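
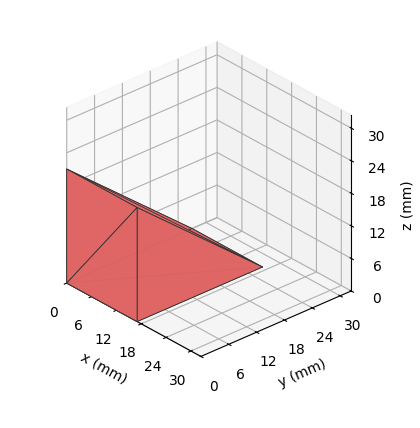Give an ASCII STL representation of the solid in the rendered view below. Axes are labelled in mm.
Reading the render: the shape is a wedge (ramp): 17 × 27 mm base, rising to 21 mm along the y=0 edge and sloping linearly to z=0 at y=27 (dimensions read to the nearest mm from the axis ticks). For the STL, each face is triangulated and given an outward normal.

solid part
  facet normal 0.0000 0.0000 -1.0000
    outer loop
      vertex 17.00 27.00 0.00
      vertex 17.00 0.00 0.00
      vertex 0.00 0.00 0.00
    endloop
  endfacet
  facet normal 0.0000 0.0000 -1.0000
    outer loop
      vertex 0.00 27.00 0.00
      vertex 17.00 27.00 0.00
      vertex 0.00 0.00 0.00
    endloop
  endfacet
  facet normal 0.0000 -1.0000 0.0000
    outer loop
      vertex 0.00 0.00 0.00
      vertex 17.00 0.00 0.00
      vertex 17.00 0.00 21.00
    endloop
  endfacet
  facet normal 0.0000 -1.0000 0.0000
    outer loop
      vertex 0.00 0.00 0.00
      vertex 17.00 0.00 21.00
      vertex 0.00 0.00 21.00
    endloop
  endfacet
  facet normal 0.0000 0.6139 0.7894
    outer loop
      vertex 0.00 0.00 21.00
      vertex 17.00 0.00 21.00
      vertex 17.00 27.00 0.00
    endloop
  endfacet
  facet normal 0.0000 0.6139 0.7894
    outer loop
      vertex 0.00 0.00 21.00
      vertex 17.00 27.00 0.00
      vertex 0.00 27.00 0.00
    endloop
  endfacet
  facet normal -1.0000 0.0000 0.0000
    outer loop
      vertex 0.00 0.00 21.00
      vertex 0.00 27.00 0.00
      vertex 0.00 0.00 0.00
    endloop
  endfacet
  facet normal 1.0000 0.0000 0.0000
    outer loop
      vertex 17.00 0.00 0.00
      vertex 17.00 27.00 0.00
      vertex 17.00 0.00 21.00
    endloop
  endfacet
endsolid part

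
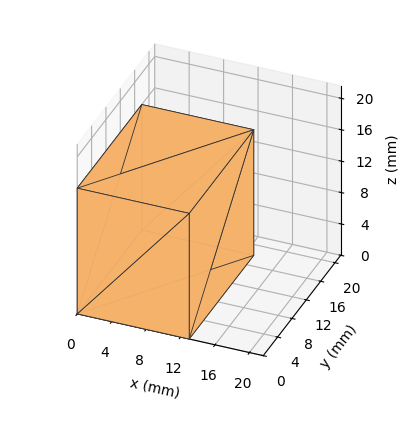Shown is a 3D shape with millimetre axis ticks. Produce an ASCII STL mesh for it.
Reading the render: the shape is a rectangular box, roughly 13 × 18 mm footprint and 16 mm tall (dimensions read to the nearest mm from the axis ticks). For the STL, each face is triangulated and given an outward normal.

solid part
  facet normal 0.0000 0.0000 -1.0000
    outer loop
      vertex 13.000 18.000 0.000
      vertex 13.000 0.000 0.000
      vertex 0.000 0.000 0.000
    endloop
  endfacet
  facet normal 0.0000 0.0000 -1.0000
    outer loop
      vertex 0.000 18.000 0.000
      vertex 13.000 18.000 0.000
      vertex 0.000 0.000 0.000
    endloop
  endfacet
  facet normal 0.0000 0.0000 1.0000
    outer loop
      vertex 0.000 0.000 16.000
      vertex 13.000 0.000 16.000
      vertex 13.000 18.000 16.000
    endloop
  endfacet
  facet normal 0.0000 0.0000 1.0000
    outer loop
      vertex 0.000 0.000 16.000
      vertex 13.000 18.000 16.000
      vertex 0.000 18.000 16.000
    endloop
  endfacet
  facet normal 0.0000 -1.0000 0.0000
    outer loop
      vertex 0.000 0.000 0.000
      vertex 13.000 0.000 0.000
      vertex 13.000 0.000 16.000
    endloop
  endfacet
  facet normal 0.0000 -1.0000 0.0000
    outer loop
      vertex 0.000 0.000 0.000
      vertex 13.000 0.000 16.000
      vertex 0.000 0.000 16.000
    endloop
  endfacet
  facet normal 0.0000 1.0000 0.0000
    outer loop
      vertex 13.000 18.000 16.000
      vertex 13.000 18.000 0.000
      vertex 0.000 18.000 0.000
    endloop
  endfacet
  facet normal 0.0000 1.0000 0.0000
    outer loop
      vertex 0.000 18.000 16.000
      vertex 13.000 18.000 16.000
      vertex 0.000 18.000 0.000
    endloop
  endfacet
  facet normal -1.0000 0.0000 0.0000
    outer loop
      vertex 0.000 18.000 16.000
      vertex 0.000 18.000 0.000
      vertex 0.000 0.000 0.000
    endloop
  endfacet
  facet normal -1.0000 0.0000 0.0000
    outer loop
      vertex 0.000 0.000 16.000
      vertex 0.000 18.000 16.000
      vertex 0.000 0.000 0.000
    endloop
  endfacet
  facet normal 1.0000 0.0000 0.0000
    outer loop
      vertex 13.000 0.000 0.000
      vertex 13.000 18.000 0.000
      vertex 13.000 18.000 16.000
    endloop
  endfacet
  facet normal 1.0000 0.0000 0.0000
    outer loop
      vertex 13.000 0.000 0.000
      vertex 13.000 18.000 16.000
      vertex 13.000 0.000 16.000
    endloop
  endfacet
endsolid part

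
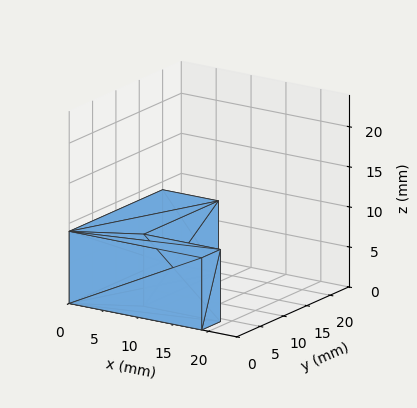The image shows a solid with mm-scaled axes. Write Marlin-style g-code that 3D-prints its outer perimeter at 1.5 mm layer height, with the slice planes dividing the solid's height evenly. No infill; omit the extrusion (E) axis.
Reading the render: the shape is an L-shaped prism: outer 19 × 20 mm, arm thicknesses ≈ 4 mm (horizontal) and 8 mm (vertical), extruded 9 mm in z (dimensions read to the nearest mm from the axis ticks). For the g-code, the solid's height is divided into equal slices at the stated Δz and each level perimeter traced with G1 moves after a G0 lift.

; perimeter-only toolpath
G21 ; units = mm
G90 ; absolute positioning
G28 ; home
; layer 1
G0 Z1.5
G0 X0.0 Y0.0
G1 X19.0 Y0.0
G1 X19.0 Y4.0
G1 X8.0 Y4.0
G1 X8.0 Y20.0
G1 X0.0 Y20.0
G1 X0.0 Y0.0
; layer 2
G0 Z3.0
G0 X0.0 Y0.0
G1 X19.0 Y0.0
G1 X19.0 Y4.0
G1 X8.0 Y4.0
G1 X8.0 Y20.0
G1 X0.0 Y20.0
G1 X0.0 Y0.0
; layer 3
G0 Z4.5
G0 X0.0 Y0.0
G1 X19.0 Y0.0
G1 X19.0 Y4.0
G1 X8.0 Y4.0
G1 X8.0 Y20.0
G1 X0.0 Y20.0
G1 X0.0 Y0.0
; layer 4
G0 Z6.0
G0 X0.0 Y0.0
G1 X19.0 Y0.0
G1 X19.0 Y4.0
G1 X8.0 Y4.0
G1 X8.0 Y20.0
G1 X0.0 Y20.0
G1 X0.0 Y0.0
; layer 5
G0 Z7.5
G0 X0.0 Y0.0
G1 X19.0 Y0.0
G1 X19.0 Y4.0
G1 X8.0 Y4.0
G1 X8.0 Y20.0
G1 X0.0 Y20.0
G1 X0.0 Y0.0
; layer 6
G0 Z9.0
G0 X0.0 Y0.0
G1 X19.0 Y0.0
G1 X19.0 Y4.0
G1 X8.0 Y4.0
G1 X8.0 Y20.0
G1 X0.0 Y20.0
G1 X0.0 Y0.0
M2 ; end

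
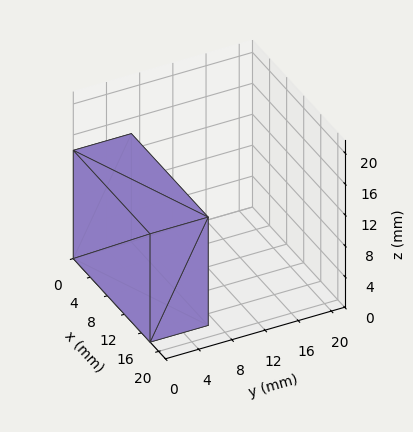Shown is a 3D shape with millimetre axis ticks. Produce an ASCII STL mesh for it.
Reading the render: the shape is a rectangular box, roughly 18 × 7 mm footprint and 14 mm tall (dimensions read to the nearest mm from the axis ticks). For the STL, each face is triangulated and given an outward normal.

solid part
  facet normal 0.0000 0.0000 -1.0000
    outer loop
      vertex 18.000 7.000 0.000
      vertex 18.000 0.000 0.000
      vertex 0.000 0.000 0.000
    endloop
  endfacet
  facet normal 0.0000 0.0000 -1.0000
    outer loop
      vertex 0.000 7.000 0.000
      vertex 18.000 7.000 0.000
      vertex 0.000 0.000 0.000
    endloop
  endfacet
  facet normal 0.0000 0.0000 1.0000
    outer loop
      vertex 0.000 0.000 14.000
      vertex 18.000 0.000 14.000
      vertex 18.000 7.000 14.000
    endloop
  endfacet
  facet normal 0.0000 0.0000 1.0000
    outer loop
      vertex 0.000 0.000 14.000
      vertex 18.000 7.000 14.000
      vertex 0.000 7.000 14.000
    endloop
  endfacet
  facet normal 0.0000 -1.0000 0.0000
    outer loop
      vertex 0.000 0.000 0.000
      vertex 18.000 0.000 0.000
      vertex 18.000 0.000 14.000
    endloop
  endfacet
  facet normal 0.0000 -1.0000 0.0000
    outer loop
      vertex 0.000 0.000 0.000
      vertex 18.000 0.000 14.000
      vertex 0.000 0.000 14.000
    endloop
  endfacet
  facet normal 0.0000 1.0000 0.0000
    outer loop
      vertex 18.000 7.000 14.000
      vertex 18.000 7.000 0.000
      vertex 0.000 7.000 0.000
    endloop
  endfacet
  facet normal 0.0000 1.0000 0.0000
    outer loop
      vertex 0.000 7.000 14.000
      vertex 18.000 7.000 14.000
      vertex 0.000 7.000 0.000
    endloop
  endfacet
  facet normal -1.0000 0.0000 0.0000
    outer loop
      vertex 0.000 7.000 14.000
      vertex 0.000 7.000 0.000
      vertex 0.000 0.000 0.000
    endloop
  endfacet
  facet normal -1.0000 0.0000 0.0000
    outer loop
      vertex 0.000 0.000 14.000
      vertex 0.000 7.000 14.000
      vertex 0.000 0.000 0.000
    endloop
  endfacet
  facet normal 1.0000 0.0000 0.0000
    outer loop
      vertex 18.000 0.000 0.000
      vertex 18.000 7.000 0.000
      vertex 18.000 7.000 14.000
    endloop
  endfacet
  facet normal 1.0000 0.0000 0.0000
    outer loop
      vertex 18.000 0.000 0.000
      vertex 18.000 7.000 14.000
      vertex 18.000 0.000 14.000
    endloop
  endfacet
endsolid part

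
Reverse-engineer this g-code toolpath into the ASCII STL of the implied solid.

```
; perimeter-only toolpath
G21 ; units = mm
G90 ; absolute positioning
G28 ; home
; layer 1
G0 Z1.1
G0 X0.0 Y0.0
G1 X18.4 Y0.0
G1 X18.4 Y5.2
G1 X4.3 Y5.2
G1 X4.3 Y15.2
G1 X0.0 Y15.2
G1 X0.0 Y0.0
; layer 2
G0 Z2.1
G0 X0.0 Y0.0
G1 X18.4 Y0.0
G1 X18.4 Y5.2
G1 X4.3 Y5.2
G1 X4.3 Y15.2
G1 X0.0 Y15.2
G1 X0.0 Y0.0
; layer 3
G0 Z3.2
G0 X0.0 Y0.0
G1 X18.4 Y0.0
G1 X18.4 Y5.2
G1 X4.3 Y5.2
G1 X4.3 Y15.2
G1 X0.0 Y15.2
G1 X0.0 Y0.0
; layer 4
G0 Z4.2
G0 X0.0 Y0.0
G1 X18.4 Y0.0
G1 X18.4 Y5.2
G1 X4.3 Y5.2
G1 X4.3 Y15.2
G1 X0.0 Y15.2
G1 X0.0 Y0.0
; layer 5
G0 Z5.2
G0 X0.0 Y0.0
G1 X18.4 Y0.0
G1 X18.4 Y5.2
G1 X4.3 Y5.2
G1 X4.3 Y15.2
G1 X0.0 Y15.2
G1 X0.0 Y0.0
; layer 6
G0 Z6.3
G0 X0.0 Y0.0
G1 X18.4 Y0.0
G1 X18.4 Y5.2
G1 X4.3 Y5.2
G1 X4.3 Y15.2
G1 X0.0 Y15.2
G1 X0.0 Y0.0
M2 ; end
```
solid part
  facet normal 0.0000 0.0000 -1.0000
    outer loop
      vertex 18.4 5.2 0.0
      vertex 18.4 0.0 0.0
      vertex 0.0 0.0 0.0
    endloop
  endfacet
  facet normal 0.0000 0.0000 -1.0000
    outer loop
      vertex 4.3 5.2 0.0
      vertex 18.4 5.2 0.0
      vertex 0.0 0.0 0.0
    endloop
  endfacet
  facet normal 0.0000 0.0000 -1.0000
    outer loop
      vertex 4.3 15.2 0.0
      vertex 4.3 5.2 0.0
      vertex 0.0 0.0 0.0
    endloop
  endfacet
  facet normal 0.0000 0.0000 -1.0000
    outer loop
      vertex 0.0 15.2 0.0
      vertex 4.3 15.2 0.0
      vertex 0.0 0.0 0.0
    endloop
  endfacet
  facet normal 0.0000 0.0000 1.0000
    outer loop
      vertex 0.0 0.0 6.3
      vertex 18.4 0.0 6.3
      vertex 18.4 5.2 6.3
    endloop
  endfacet
  facet normal 0.0000 0.0000 1.0000
    outer loop
      vertex 0.0 0.0 6.3
      vertex 18.4 5.2 6.3
      vertex 4.3 5.2 6.3
    endloop
  endfacet
  facet normal 0.0000 0.0000 1.0000
    outer loop
      vertex 0.0 0.0 6.3
      vertex 4.3 5.2 6.3
      vertex 4.3 15.2 6.3
    endloop
  endfacet
  facet normal 0.0000 0.0000 1.0000
    outer loop
      vertex 0.0 0.0 6.3
      vertex 4.3 15.2 6.3
      vertex 0.0 15.2 6.3
    endloop
  endfacet
  facet normal 0.0000 -1.0000 0.0000
    outer loop
      vertex 0.0 0.0 0.0
      vertex 18.4 0.0 0.0
      vertex 18.4 0.0 6.3
    endloop
  endfacet
  facet normal 0.0000 -1.0000 0.0000
    outer loop
      vertex 0.0 0.0 0.0
      vertex 18.4 0.0 6.3
      vertex 0.0 0.0 6.3
    endloop
  endfacet
  facet normal 1.0000 0.0000 0.0000
    outer loop
      vertex 18.4 0.0 0.0
      vertex 18.4 5.2 0.0
      vertex 18.4 5.2 6.3
    endloop
  endfacet
  facet normal 1.0000 0.0000 0.0000
    outer loop
      vertex 18.4 0.0 0.0
      vertex 18.4 5.2 6.3
      vertex 18.4 0.0 6.3
    endloop
  endfacet
  facet normal 0.0000 1.0000 0.0000
    outer loop
      vertex 18.4 5.2 0.0
      vertex 4.3 5.2 0.0
      vertex 4.3 5.2 6.3
    endloop
  endfacet
  facet normal 0.0000 1.0000 0.0000
    outer loop
      vertex 18.4 5.2 0.0
      vertex 4.3 5.2 6.3
      vertex 18.4 5.2 6.3
    endloop
  endfacet
  facet normal 1.0000 0.0000 0.0000
    outer loop
      vertex 4.3 5.2 0.0
      vertex 4.3 15.2 0.0
      vertex 4.3 15.2 6.3
    endloop
  endfacet
  facet normal 1.0000 0.0000 0.0000
    outer loop
      vertex 4.3 5.2 0.0
      vertex 4.3 15.2 6.3
      vertex 4.3 5.2 6.3
    endloop
  endfacet
  facet normal 0.0000 1.0000 0.0000
    outer loop
      vertex 4.3 15.2 0.0
      vertex 0.0 15.2 0.0
      vertex 0.0 15.2 6.3
    endloop
  endfacet
  facet normal 0.0000 1.0000 0.0000
    outer loop
      vertex 4.3 15.2 0.0
      vertex 0.0 15.2 6.3
      vertex 4.3 15.2 6.3
    endloop
  endfacet
  facet normal -1.0000 0.0000 0.0000
    outer loop
      vertex 0.0 15.2 0.0
      vertex 0.0 0.0 0.0
      vertex 0.0 0.0 6.3
    endloop
  endfacet
  facet normal -1.0000 0.0000 0.0000
    outer loop
      vertex 0.0 15.2 0.0
      vertex 0.0 0.0 6.3
      vertex 0.0 15.2 6.3
    endloop
  endfacet
endsolid part

The G0 Z moves step by Δz≈1.1 mm. Every layer's G1 loop is the same polygon, so the solid is a straight extrusion of it from z=0 to z≈6.3. Closing with flat bottom and top caps and triangulating gives 20 facets — an L-shaped prism: outer 18.4 × 15.2 mm, arm thicknesses ≈ 5.2 mm (horizontal) and 4.3 mm (vertical), extruded 6.3 mm in z.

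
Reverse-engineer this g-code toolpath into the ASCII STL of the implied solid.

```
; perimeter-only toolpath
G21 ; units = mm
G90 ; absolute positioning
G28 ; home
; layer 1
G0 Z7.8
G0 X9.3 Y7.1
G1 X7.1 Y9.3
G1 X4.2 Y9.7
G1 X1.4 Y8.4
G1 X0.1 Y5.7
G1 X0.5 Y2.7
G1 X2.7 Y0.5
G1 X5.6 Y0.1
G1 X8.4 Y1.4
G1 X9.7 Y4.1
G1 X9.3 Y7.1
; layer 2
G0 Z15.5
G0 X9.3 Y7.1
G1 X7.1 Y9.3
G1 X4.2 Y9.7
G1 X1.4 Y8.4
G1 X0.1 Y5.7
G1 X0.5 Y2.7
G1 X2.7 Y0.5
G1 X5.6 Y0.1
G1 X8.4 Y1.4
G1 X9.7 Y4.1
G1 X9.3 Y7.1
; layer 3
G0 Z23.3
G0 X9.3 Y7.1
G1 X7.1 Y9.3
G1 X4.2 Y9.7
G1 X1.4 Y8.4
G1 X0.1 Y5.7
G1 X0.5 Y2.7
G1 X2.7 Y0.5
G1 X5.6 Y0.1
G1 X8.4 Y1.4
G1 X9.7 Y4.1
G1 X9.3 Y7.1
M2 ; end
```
solid part
  facet normal 0.0000 0.0000 -1.0000
    outer loop
      vertex 4.2 9.7 0.0
      vertex 7.1 9.3 0.0
      vertex 9.3 7.1 0.0
    endloop
  endfacet
  facet normal 0.0000 0.0000 -1.0000
    outer loop
      vertex 1.4 8.4 0.0
      vertex 4.2 9.7 0.0
      vertex 9.3 7.1 0.0
    endloop
  endfacet
  facet normal 0.0000 0.0000 -1.0000
    outer loop
      vertex 0.1 5.7 0.0
      vertex 1.4 8.4 0.0
      vertex 9.3 7.1 0.0
    endloop
  endfacet
  facet normal 0.0000 0.0000 -1.0000
    outer loop
      vertex 0.5 2.7 0.0
      vertex 0.1 5.7 0.0
      vertex 9.3 7.1 0.0
    endloop
  endfacet
  facet normal 0.0000 0.0000 -1.0000
    outer loop
      vertex 2.7 0.5 0.0
      vertex 0.5 2.7 0.0
      vertex 9.3 7.1 0.0
    endloop
  endfacet
  facet normal 0.0000 0.0000 -1.0000
    outer loop
      vertex 5.6 0.1 0.0
      vertex 2.7 0.5 0.0
      vertex 9.3 7.1 0.0
    endloop
  endfacet
  facet normal 0.0000 0.0000 -1.0000
    outer loop
      vertex 8.4 1.4 0.0
      vertex 5.6 0.1 0.0
      vertex 9.3 7.1 0.0
    endloop
  endfacet
  facet normal 0.0000 0.0000 -1.0000
    outer loop
      vertex 9.7 4.1 0.0
      vertex 8.4 1.4 0.0
      vertex 9.3 7.1 0.0
    endloop
  endfacet
  facet normal 0.0000 0.0000 1.0000
    outer loop
      vertex 9.3 7.1 23.3
      vertex 7.1 9.3 23.3
      vertex 4.2 9.7 23.3
    endloop
  endfacet
  facet normal 0.0000 0.0000 1.0000
    outer loop
      vertex 9.3 7.1 23.3
      vertex 4.2 9.7 23.3
      vertex 1.4 8.4 23.3
    endloop
  endfacet
  facet normal 0.0000 0.0000 1.0000
    outer loop
      vertex 9.3 7.1 23.3
      vertex 1.4 8.4 23.3
      vertex 0.1 5.7 23.3
    endloop
  endfacet
  facet normal 0.0000 0.0000 1.0000
    outer loop
      vertex 9.3 7.1 23.3
      vertex 0.1 5.7 23.3
      vertex 0.5 2.7 23.3
    endloop
  endfacet
  facet normal 0.0000 0.0000 1.0000
    outer loop
      vertex 9.3 7.1 23.3
      vertex 0.5 2.7 23.3
      vertex 2.7 0.5 23.3
    endloop
  endfacet
  facet normal 0.0000 0.0000 1.0000
    outer loop
      vertex 9.3 7.1 23.3
      vertex 2.7 0.5 23.3
      vertex 5.6 0.1 23.3
    endloop
  endfacet
  facet normal 0.0000 0.0000 1.0000
    outer loop
      vertex 9.3 7.1 23.3
      vertex 5.6 0.1 23.3
      vertex 8.4 1.4 23.3
    endloop
  endfacet
  facet normal 0.0000 0.0000 1.0000
    outer loop
      vertex 9.3 7.1 23.3
      vertex 8.4 1.4 23.3
      vertex 9.7 4.1 23.3
    endloop
  endfacet
  facet normal 0.7071 0.7071 0.0000
    outer loop
      vertex 9.3 7.1 0.0
      vertex 7.1 9.3 0.0
      vertex 7.1 9.3 23.3
    endloop
  endfacet
  facet normal 0.7071 0.7071 0.0000
    outer loop
      vertex 9.3 7.1 0.0
      vertex 7.1 9.3 23.3
      vertex 9.3 7.1 23.3
    endloop
  endfacet
  facet normal 0.1366 0.9906 0.0000
    outer loop
      vertex 7.1 9.3 0.0
      vertex 4.2 9.7 0.0
      vertex 4.2 9.7 23.3
    endloop
  endfacet
  facet normal 0.1366 0.9906 0.0000
    outer loop
      vertex 7.1 9.3 0.0
      vertex 4.2 9.7 23.3
      vertex 7.1 9.3 23.3
    endloop
  endfacet
  facet normal -0.4211 0.9070 0.0000
    outer loop
      vertex 4.2 9.7 0.0
      vertex 1.4 8.4 0.0
      vertex 1.4 8.4 23.3
    endloop
  endfacet
  facet normal -0.4211 0.9070 0.0000
    outer loop
      vertex 4.2 9.7 0.0
      vertex 1.4 8.4 23.3
      vertex 4.2 9.7 23.3
    endloop
  endfacet
  facet normal -0.9010 0.4338 0.0000
    outer loop
      vertex 1.4 8.4 0.0
      vertex 0.1 5.7 0.0
      vertex 0.1 5.7 23.3
    endloop
  endfacet
  facet normal -0.9010 0.4338 0.0000
    outer loop
      vertex 1.4 8.4 0.0
      vertex 0.1 5.7 23.3
      vertex 1.4 8.4 23.3
    endloop
  endfacet
  facet normal -0.9912 -0.1322 0.0000
    outer loop
      vertex 0.1 5.7 0.0
      vertex 0.5 2.7 0.0
      vertex 0.5 2.7 23.3
    endloop
  endfacet
  facet normal -0.9912 -0.1322 0.0000
    outer loop
      vertex 0.1 5.7 0.0
      vertex 0.5 2.7 23.3
      vertex 0.1 5.7 23.3
    endloop
  endfacet
  facet normal -0.7071 -0.7071 0.0000
    outer loop
      vertex 0.5 2.7 0.0
      vertex 2.7 0.5 0.0
      vertex 2.7 0.5 23.3
    endloop
  endfacet
  facet normal -0.7071 -0.7071 0.0000
    outer loop
      vertex 0.5 2.7 0.0
      vertex 2.7 0.5 23.3
      vertex 0.5 2.7 23.3
    endloop
  endfacet
  facet normal -0.1366 -0.9906 0.0000
    outer loop
      vertex 2.7 0.5 0.0
      vertex 5.6 0.1 0.0
      vertex 5.6 0.1 23.3
    endloop
  endfacet
  facet normal -0.1366 -0.9906 0.0000
    outer loop
      vertex 2.7 0.5 0.0
      vertex 5.6 0.1 23.3
      vertex 2.7 0.5 23.3
    endloop
  endfacet
  facet normal 0.4211 -0.9070 0.0000
    outer loop
      vertex 5.6 0.1 0.0
      vertex 8.4 1.4 0.0
      vertex 8.4 1.4 23.3
    endloop
  endfacet
  facet normal 0.4211 -0.9070 0.0000
    outer loop
      vertex 5.6 0.1 0.0
      vertex 8.4 1.4 23.3
      vertex 5.6 0.1 23.3
    endloop
  endfacet
  facet normal 0.9010 -0.4338 0.0000
    outer loop
      vertex 8.4 1.4 0.0
      vertex 9.7 4.1 0.0
      vertex 9.7 4.1 23.3
    endloop
  endfacet
  facet normal 0.9010 -0.4338 0.0000
    outer loop
      vertex 8.4 1.4 0.0
      vertex 9.7 4.1 23.3
      vertex 8.4 1.4 23.3
    endloop
  endfacet
  facet normal 0.9912 0.1322 0.0000
    outer loop
      vertex 9.7 4.1 0.0
      vertex 9.3 7.1 0.0
      vertex 9.3 7.1 23.3
    endloop
  endfacet
  facet normal 0.9912 0.1322 0.0000
    outer loop
      vertex 9.7 4.1 0.0
      vertex 9.3 7.1 23.3
      vertex 9.7 4.1 23.3
    endloop
  endfacet
endsolid part

The G0 Z moves step by Δz≈7.8 mm. Every layer's G1 loop is the same polygon, so the solid is a straight extrusion of it from z=0 to z≈23.3. Closing with flat bottom and top caps and triangulating gives 36 facets — a regular 10-sided prism (a cylinder approximated with 10 flat sides), circumscribed radius ≈ 4.9 mm, height ≈ 23.3 mm.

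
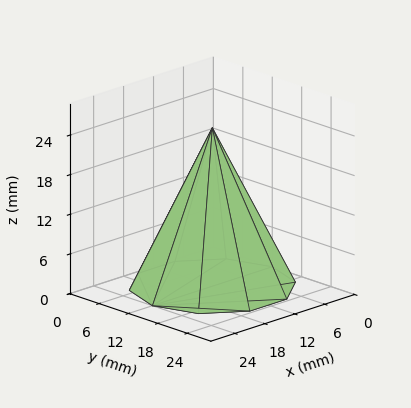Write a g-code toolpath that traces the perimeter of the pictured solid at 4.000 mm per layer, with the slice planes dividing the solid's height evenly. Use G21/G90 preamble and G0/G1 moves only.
Reading the render: the shape is a regular 10-sided pyramid, base circumscribed radius ≈ 12 mm, apex at z ≈ 24 mm (dimensions read to the nearest mm from the axis ticks). For the g-code, the solid's height is divided into equal slices at the stated Δz and each level perimeter traced with G1 moves after a G0 lift.

; perimeter-only toolpath
G21 ; units = mm
G90 ; absolute positioning
G28 ; home
; layer 1
G0 Z4.000
G0 X22.000 Y12.000
G1 X20.090 Y17.878
G1 X15.090 Y21.511
G1 X8.910 Y21.511
G1 X3.910 Y17.878
G1 X2.000 Y12.000
G1 X3.910 Y6.123
G1 X8.910 Y2.489
G1 X15.090 Y2.489
G1 X20.090 Y6.123
G1 X22.000 Y12.000
; layer 2
G0 Z8.000
G0 X20.000 Y12.000
G1 X18.472 Y16.702
G1 X14.472 Y19.609
G1 X9.528 Y19.609
G1 X5.528 Y16.702
G1 X4.000 Y12.000
G1 X5.528 Y7.298
G1 X9.528 Y4.391
G1 X14.472 Y4.391
G1 X18.472 Y7.298
G1 X20.000 Y12.000
; layer 3
G0 Z12.000
G0 X18.000 Y12.000
G1 X16.854 Y15.527
G1 X13.854 Y17.706
G1 X10.146 Y17.706
G1 X7.146 Y15.527
G1 X6.000 Y12.000
G1 X7.146 Y8.473
G1 X10.146 Y6.293
G1 X13.854 Y6.293
G1 X16.854 Y8.473
G1 X18.000 Y12.000
; layer 4
G0 Z16.000
G0 X16.000 Y12.000
G1 X15.236 Y14.351
G1 X13.236 Y15.804
G1 X10.764 Y15.804
G1 X8.764 Y14.351
G1 X8.000 Y12.000
G1 X8.764 Y9.649
G1 X10.764 Y8.196
G1 X13.236 Y8.196
G1 X15.236 Y9.649
G1 X16.000 Y12.000
; layer 5
G0 Z20.000
G0 X14.000 Y12.000
G1 X13.618 Y13.175
G1 X12.618 Y13.902
G1 X11.382 Y13.902
G1 X10.382 Y13.175
G1 X10.000 Y12.000
G1 X10.382 Y10.825
G1 X11.382 Y10.098
G1 X12.618 Y10.098
G1 X13.618 Y10.825
G1 X14.000 Y12.000
M2 ; end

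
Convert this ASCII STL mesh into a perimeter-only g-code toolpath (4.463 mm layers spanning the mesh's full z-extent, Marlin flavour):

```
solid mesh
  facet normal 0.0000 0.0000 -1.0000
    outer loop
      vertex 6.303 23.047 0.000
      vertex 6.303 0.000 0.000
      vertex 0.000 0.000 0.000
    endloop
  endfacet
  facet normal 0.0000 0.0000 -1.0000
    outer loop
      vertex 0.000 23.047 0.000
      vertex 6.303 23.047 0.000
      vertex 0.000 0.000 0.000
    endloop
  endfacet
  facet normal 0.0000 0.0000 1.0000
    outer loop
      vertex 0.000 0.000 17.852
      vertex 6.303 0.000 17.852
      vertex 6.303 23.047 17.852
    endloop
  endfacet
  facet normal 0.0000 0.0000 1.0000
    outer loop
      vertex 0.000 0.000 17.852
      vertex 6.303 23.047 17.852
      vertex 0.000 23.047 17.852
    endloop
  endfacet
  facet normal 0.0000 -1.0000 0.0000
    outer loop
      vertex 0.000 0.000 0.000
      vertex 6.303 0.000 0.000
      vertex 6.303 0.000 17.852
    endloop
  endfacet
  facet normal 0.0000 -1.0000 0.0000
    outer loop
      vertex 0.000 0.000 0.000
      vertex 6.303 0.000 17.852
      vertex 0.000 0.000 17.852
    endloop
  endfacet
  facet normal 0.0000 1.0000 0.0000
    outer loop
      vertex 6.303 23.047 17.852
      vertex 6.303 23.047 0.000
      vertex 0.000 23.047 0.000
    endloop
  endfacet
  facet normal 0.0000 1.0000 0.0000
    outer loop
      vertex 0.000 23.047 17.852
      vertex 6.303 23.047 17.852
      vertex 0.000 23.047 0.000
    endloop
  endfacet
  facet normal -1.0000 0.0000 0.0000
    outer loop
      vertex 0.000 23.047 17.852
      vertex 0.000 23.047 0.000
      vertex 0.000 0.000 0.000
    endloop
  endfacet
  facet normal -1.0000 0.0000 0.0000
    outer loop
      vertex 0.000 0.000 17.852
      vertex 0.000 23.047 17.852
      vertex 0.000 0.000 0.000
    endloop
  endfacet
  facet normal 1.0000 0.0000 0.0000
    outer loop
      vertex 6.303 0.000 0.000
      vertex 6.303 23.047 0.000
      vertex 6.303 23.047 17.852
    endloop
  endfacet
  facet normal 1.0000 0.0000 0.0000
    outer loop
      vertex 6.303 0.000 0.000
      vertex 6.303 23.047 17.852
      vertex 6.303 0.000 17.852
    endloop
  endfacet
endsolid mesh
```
; perimeter-only toolpath
G21 ; units = mm
G90 ; absolute positioning
G28 ; home
; layer 1
G0 Z4.463
G0 X0.000 Y0.000
G1 X6.303 Y0.000
G1 X6.303 Y23.047
G1 X0.000 Y23.047
G1 X0.000 Y0.000
; layer 2
G0 Z8.926
G0 X0.000 Y0.000
G1 X6.303 Y0.000
G1 X6.303 Y23.047
G1 X0.000 Y23.047
G1 X0.000 Y0.000
; layer 3
G0 Z13.389
G0 X0.000 Y0.000
G1 X6.303 Y0.000
G1 X6.303 Y23.047
G1 X0.000 Y23.047
G1 X0.000 Y0.000
; layer 4
G0 Z17.852
G0 X0.000 Y0.000
G1 X6.303 Y0.000
G1 X6.303 Y23.047
G1 X0.000 Y23.047
G1 X0.000 Y0.000
M2 ; end

The solid is a rectangular box, roughly 6.3 × 23 mm footprint and 17.9 mm tall. Slicing at Δz = 4.463 mm — 4 equal slices spanning the solid's height, so layer i sits at z = i·h/4 — gives 4 non-empty perimeters. Each is a 4-segment closed polygon; G0 lifts to the layer z and rapids to the start vertex, then G1 traces the edges.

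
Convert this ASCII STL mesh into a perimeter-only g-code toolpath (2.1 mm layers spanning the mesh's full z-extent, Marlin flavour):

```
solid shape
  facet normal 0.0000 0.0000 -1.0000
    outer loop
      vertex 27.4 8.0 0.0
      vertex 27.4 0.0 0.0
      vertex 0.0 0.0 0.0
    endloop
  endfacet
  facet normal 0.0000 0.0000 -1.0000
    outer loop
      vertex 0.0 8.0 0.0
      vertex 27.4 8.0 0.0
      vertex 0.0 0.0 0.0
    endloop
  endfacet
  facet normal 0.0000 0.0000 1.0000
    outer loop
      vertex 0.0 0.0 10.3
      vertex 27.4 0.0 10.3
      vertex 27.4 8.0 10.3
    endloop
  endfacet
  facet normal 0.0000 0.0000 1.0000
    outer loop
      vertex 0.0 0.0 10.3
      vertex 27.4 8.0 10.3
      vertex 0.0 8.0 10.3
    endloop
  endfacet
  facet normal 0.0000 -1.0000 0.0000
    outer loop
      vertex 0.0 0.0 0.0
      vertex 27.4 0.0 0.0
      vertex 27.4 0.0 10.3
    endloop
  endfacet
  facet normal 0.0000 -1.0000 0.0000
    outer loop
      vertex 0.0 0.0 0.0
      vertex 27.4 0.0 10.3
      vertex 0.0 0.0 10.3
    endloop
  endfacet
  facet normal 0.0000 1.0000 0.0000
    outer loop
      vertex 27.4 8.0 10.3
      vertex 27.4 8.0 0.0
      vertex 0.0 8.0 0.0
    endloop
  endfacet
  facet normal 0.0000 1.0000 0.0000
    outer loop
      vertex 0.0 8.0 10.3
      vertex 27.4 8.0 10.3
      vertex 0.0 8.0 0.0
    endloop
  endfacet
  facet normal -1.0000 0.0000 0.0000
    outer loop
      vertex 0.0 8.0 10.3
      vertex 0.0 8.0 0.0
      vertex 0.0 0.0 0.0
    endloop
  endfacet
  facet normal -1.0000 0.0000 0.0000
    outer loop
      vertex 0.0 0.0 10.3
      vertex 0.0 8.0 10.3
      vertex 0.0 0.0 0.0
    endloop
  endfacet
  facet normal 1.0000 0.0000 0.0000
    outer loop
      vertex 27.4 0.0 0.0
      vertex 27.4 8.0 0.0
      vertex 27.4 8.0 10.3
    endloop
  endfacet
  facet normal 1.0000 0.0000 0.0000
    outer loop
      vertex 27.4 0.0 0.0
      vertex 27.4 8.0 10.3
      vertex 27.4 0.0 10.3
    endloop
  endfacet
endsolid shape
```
; perimeter-only toolpath
G21 ; units = mm
G90 ; absolute positioning
G28 ; home
; layer 1
G0 Z2.1
G0 X0.0 Y0.0
G1 X27.4 Y0.0
G1 X27.4 Y8.0
G1 X0.0 Y8.0
G1 X0.0 Y0.0
; layer 2
G0 Z4.1
G0 X0.0 Y0.0
G1 X27.4 Y0.0
G1 X27.4 Y8.0
G1 X0.0 Y8.0
G1 X0.0 Y0.0
; layer 3
G0 Z6.2
G0 X0.0 Y0.0
G1 X27.4 Y0.0
G1 X27.4 Y8.0
G1 X0.0 Y8.0
G1 X0.0 Y0.0
; layer 4
G0 Z8.2
G0 X0.0 Y0.0
G1 X27.4 Y0.0
G1 X27.4 Y8.0
G1 X0.0 Y8.0
G1 X0.0 Y0.0
; layer 5
G0 Z10.3
G0 X0.0 Y0.0
G1 X27.4 Y0.0
G1 X27.4 Y8.0
G1 X0.0 Y8.0
G1 X0.0 Y0.0
M2 ; end

The solid is a rectangular box, roughly 27.4 × 8 mm footprint and 10.3 mm tall. Slicing at Δz = 2.1 mm — 5 equal slices spanning the solid's height, so layer i sits at z = i·h/5 — gives 5 non-empty perimeters. Each is a 4-segment closed polygon; G0 lifts to the layer z and rapids to the start vertex, then G1 traces the edges.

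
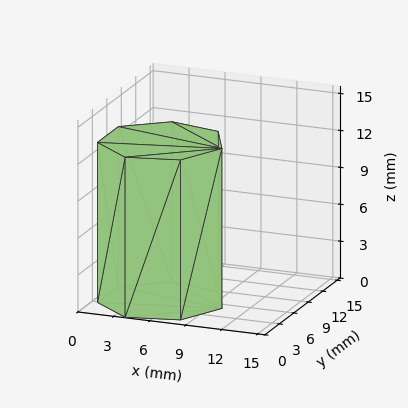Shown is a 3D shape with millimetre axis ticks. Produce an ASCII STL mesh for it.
Reading the render: the shape is a regular 7-sided prism (a cylinder approximated with 7 flat sides), circumscribed radius ≈ 5 mm, height ≈ 13 mm (dimensions read to the nearest mm from the axis ticks). For the STL, each face is triangulated and given an outward normal.

solid part
  facet normal 0.0000 0.0000 -1.0000
    outer loop
      vertex 3.887 9.875 0.000
      vertex 8.117 8.909 0.000
      vertex 10.000 5.000 0.000
    endloop
  endfacet
  facet normal 0.0000 0.0000 -1.0000
    outer loop
      vertex 0.495 7.169 0.000
      vertex 3.887 9.875 0.000
      vertex 10.000 5.000 0.000
    endloop
  endfacet
  facet normal 0.0000 0.0000 -1.0000
    outer loop
      vertex 0.495 2.831 0.000
      vertex 0.495 7.169 0.000
      vertex 10.000 5.000 0.000
    endloop
  endfacet
  facet normal 0.0000 0.0000 -1.0000
    outer loop
      vertex 3.887 0.125 0.000
      vertex 0.495 2.831 0.000
      vertex 10.000 5.000 0.000
    endloop
  endfacet
  facet normal 0.0000 0.0000 -1.0000
    outer loop
      vertex 8.117 1.091 0.000
      vertex 3.887 0.125 0.000
      vertex 10.000 5.000 0.000
    endloop
  endfacet
  facet normal 0.0000 0.0000 1.0000
    outer loop
      vertex 10.000 5.000 13.000
      vertex 8.117 8.909 13.000
      vertex 3.887 9.875 13.000
    endloop
  endfacet
  facet normal 0.0000 0.0000 1.0000
    outer loop
      vertex 10.000 5.000 13.000
      vertex 3.887 9.875 13.000
      vertex 0.495 7.169 13.000
    endloop
  endfacet
  facet normal 0.0000 0.0000 1.0000
    outer loop
      vertex 10.000 5.000 13.000
      vertex 0.495 7.169 13.000
      vertex 0.495 2.831 13.000
    endloop
  endfacet
  facet normal 0.0000 0.0000 1.0000
    outer loop
      vertex 10.000 5.000 13.000
      vertex 0.495 2.831 13.000
      vertex 3.887 0.125 13.000
    endloop
  endfacet
  facet normal 0.0000 0.0000 1.0000
    outer loop
      vertex 10.000 5.000 13.000
      vertex 3.887 0.125 13.000
      vertex 8.117 1.091 13.000
    endloop
  endfacet
  facet normal 0.9009 0.4340 0.0000
    outer loop
      vertex 10.000 5.000 0.000
      vertex 8.117 8.909 0.000
      vertex 8.117 8.909 13.000
    endloop
  endfacet
  facet normal 0.9009 0.4340 0.0000
    outer loop
      vertex 10.000 5.000 0.000
      vertex 8.117 8.909 13.000
      vertex 10.000 5.000 13.000
    endloop
  endfacet
  facet normal 0.2226 0.9749 0.0000
    outer loop
      vertex 8.117 8.909 0.000
      vertex 3.887 9.875 0.000
      vertex 3.887 9.875 13.000
    endloop
  endfacet
  facet normal 0.2226 0.9749 0.0000
    outer loop
      vertex 8.117 8.909 0.000
      vertex 3.887 9.875 13.000
      vertex 8.117 8.909 13.000
    endloop
  endfacet
  facet normal -0.6236 0.7817 0.0000
    outer loop
      vertex 3.887 9.875 0.000
      vertex 0.495 7.169 0.000
      vertex 0.495 7.169 13.000
    endloop
  endfacet
  facet normal -0.6236 0.7817 0.0000
    outer loop
      vertex 3.887 9.875 0.000
      vertex 0.495 7.169 13.000
      vertex 3.887 9.875 13.000
    endloop
  endfacet
  facet normal -1.0000 0.0000 0.0000
    outer loop
      vertex 0.495 7.169 0.000
      vertex 0.495 2.831 0.000
      vertex 0.495 2.831 13.000
    endloop
  endfacet
  facet normal -1.0000 0.0000 0.0000
    outer loop
      vertex 0.495 7.169 0.000
      vertex 0.495 2.831 13.000
      vertex 0.495 7.169 13.000
    endloop
  endfacet
  facet normal -0.6236 -0.7817 0.0000
    outer loop
      vertex 0.495 2.831 0.000
      vertex 3.887 0.125 0.000
      vertex 3.887 0.125 13.000
    endloop
  endfacet
  facet normal -0.6236 -0.7817 0.0000
    outer loop
      vertex 0.495 2.831 0.000
      vertex 3.887 0.125 13.000
      vertex 0.495 2.831 13.000
    endloop
  endfacet
  facet normal 0.2226 -0.9749 0.0000
    outer loop
      vertex 3.887 0.125 0.000
      vertex 8.117 1.091 0.000
      vertex 8.117 1.091 13.000
    endloop
  endfacet
  facet normal 0.2226 -0.9749 0.0000
    outer loop
      vertex 3.887 0.125 0.000
      vertex 8.117 1.091 13.000
      vertex 3.887 0.125 13.000
    endloop
  endfacet
  facet normal 0.9009 -0.4340 0.0000
    outer loop
      vertex 8.117 1.091 0.000
      vertex 10.000 5.000 0.000
      vertex 10.000 5.000 13.000
    endloop
  endfacet
  facet normal 0.9009 -0.4340 0.0000
    outer loop
      vertex 8.117 1.091 0.000
      vertex 10.000 5.000 13.000
      vertex 8.117 1.091 13.000
    endloop
  endfacet
endsolid part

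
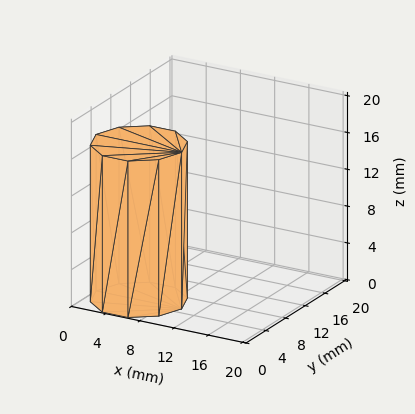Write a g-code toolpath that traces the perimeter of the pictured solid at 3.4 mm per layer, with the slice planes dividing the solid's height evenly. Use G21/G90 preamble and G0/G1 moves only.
Reading the render: the shape is a regular 10-sided prism (a cylinder approximated with 10 flat sides), circumscribed radius ≈ 5 mm, height ≈ 17 mm (dimensions read to the nearest mm from the axis ticks). For the g-code, the solid's height is divided into equal slices at the stated Δz and each level perimeter traced with G1 moves after a G0 lift.

; perimeter-only toolpath
G21 ; units = mm
G90 ; absolute positioning
G28 ; home
; layer 1
G0 Z3.4
G0 X10.0 Y5.0
G1 X9.0 Y7.9
G1 X6.5 Y9.8
G1 X3.5 Y9.8
G1 X1.0 Y7.9
G1 X0.0 Y5.0
G1 X1.0 Y2.1
G1 X3.5 Y0.2
G1 X6.5 Y0.2
G1 X9.0 Y2.1
G1 X10.0 Y5.0
; layer 2
G0 Z6.8
G0 X10.0 Y5.0
G1 X9.0 Y7.9
G1 X6.5 Y9.8
G1 X3.5 Y9.8
G1 X1.0 Y7.9
G1 X0.0 Y5.0
G1 X1.0 Y2.1
G1 X3.5 Y0.2
G1 X6.5 Y0.2
G1 X9.0 Y2.1
G1 X10.0 Y5.0
; layer 3
G0 Z10.2
G0 X10.0 Y5.0
G1 X9.0 Y7.9
G1 X6.5 Y9.8
G1 X3.5 Y9.8
G1 X1.0 Y7.9
G1 X0.0 Y5.0
G1 X1.0 Y2.1
G1 X3.5 Y0.2
G1 X6.5 Y0.2
G1 X9.0 Y2.1
G1 X10.0 Y5.0
; layer 4
G0 Z13.6
G0 X10.0 Y5.0
G1 X9.0 Y7.9
G1 X6.5 Y9.8
G1 X3.5 Y9.8
G1 X1.0 Y7.9
G1 X0.0 Y5.0
G1 X1.0 Y2.1
G1 X3.5 Y0.2
G1 X6.5 Y0.2
G1 X9.0 Y2.1
G1 X10.0 Y5.0
; layer 5
G0 Z17.0
G0 X10.0 Y5.0
G1 X9.0 Y7.9
G1 X6.5 Y9.8
G1 X3.5 Y9.8
G1 X1.0 Y7.9
G1 X0.0 Y5.0
G1 X1.0 Y2.1
G1 X3.5 Y0.2
G1 X6.5 Y0.2
G1 X9.0 Y2.1
G1 X10.0 Y5.0
M2 ; end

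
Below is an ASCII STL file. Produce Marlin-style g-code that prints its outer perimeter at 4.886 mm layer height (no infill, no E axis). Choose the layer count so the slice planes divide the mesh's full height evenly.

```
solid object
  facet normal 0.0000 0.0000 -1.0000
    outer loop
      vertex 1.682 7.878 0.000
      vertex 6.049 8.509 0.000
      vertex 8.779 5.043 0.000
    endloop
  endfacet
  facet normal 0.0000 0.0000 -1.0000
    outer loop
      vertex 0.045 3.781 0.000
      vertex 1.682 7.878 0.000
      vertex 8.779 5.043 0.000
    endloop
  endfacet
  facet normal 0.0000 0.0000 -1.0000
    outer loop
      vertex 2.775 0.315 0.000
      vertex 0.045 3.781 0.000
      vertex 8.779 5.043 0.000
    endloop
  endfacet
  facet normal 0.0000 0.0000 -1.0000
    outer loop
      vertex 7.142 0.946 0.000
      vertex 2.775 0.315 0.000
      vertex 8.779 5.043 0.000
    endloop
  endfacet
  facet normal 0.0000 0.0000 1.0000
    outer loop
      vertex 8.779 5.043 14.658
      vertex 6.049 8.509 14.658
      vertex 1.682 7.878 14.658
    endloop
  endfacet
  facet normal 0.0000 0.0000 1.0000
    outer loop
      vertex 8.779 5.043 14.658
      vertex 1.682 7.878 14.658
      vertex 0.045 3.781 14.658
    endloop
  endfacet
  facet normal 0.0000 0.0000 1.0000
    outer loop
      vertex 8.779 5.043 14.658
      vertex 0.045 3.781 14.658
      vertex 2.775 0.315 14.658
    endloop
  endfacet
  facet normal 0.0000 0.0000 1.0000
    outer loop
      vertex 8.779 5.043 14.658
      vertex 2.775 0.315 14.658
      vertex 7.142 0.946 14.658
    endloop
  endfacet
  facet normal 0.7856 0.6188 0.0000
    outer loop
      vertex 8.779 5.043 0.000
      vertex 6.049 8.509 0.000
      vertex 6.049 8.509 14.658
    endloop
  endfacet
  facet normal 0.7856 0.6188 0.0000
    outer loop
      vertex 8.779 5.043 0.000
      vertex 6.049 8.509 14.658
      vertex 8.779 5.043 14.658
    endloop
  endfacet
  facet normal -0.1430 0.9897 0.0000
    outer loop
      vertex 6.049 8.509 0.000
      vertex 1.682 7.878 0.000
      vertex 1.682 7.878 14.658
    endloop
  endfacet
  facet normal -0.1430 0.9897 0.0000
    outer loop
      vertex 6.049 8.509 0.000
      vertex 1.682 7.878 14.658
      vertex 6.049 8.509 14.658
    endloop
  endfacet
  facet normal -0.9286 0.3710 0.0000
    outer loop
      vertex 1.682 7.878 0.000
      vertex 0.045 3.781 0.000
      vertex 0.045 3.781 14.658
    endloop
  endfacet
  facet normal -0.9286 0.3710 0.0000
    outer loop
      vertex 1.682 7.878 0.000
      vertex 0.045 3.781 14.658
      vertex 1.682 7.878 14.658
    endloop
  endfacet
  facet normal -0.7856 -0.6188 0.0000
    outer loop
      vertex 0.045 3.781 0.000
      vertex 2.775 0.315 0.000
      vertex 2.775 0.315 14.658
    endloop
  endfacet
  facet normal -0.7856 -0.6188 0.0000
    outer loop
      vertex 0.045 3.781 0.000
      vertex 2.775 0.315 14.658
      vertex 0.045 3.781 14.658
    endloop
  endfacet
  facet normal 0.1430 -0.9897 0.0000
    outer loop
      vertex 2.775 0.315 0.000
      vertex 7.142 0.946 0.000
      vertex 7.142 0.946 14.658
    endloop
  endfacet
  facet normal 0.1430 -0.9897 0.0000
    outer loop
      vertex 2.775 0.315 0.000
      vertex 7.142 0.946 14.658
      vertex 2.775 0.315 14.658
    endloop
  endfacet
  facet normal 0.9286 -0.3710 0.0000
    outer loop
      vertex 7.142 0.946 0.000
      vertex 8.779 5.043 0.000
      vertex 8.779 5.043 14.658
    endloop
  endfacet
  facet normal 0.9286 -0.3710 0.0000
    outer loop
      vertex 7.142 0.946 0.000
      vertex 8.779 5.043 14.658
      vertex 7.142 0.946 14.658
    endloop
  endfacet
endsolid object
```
; perimeter-only toolpath
G21 ; units = mm
G90 ; absolute positioning
G28 ; home
; layer 1
G0 Z4.886
G0 X8.779 Y5.043
G1 X6.049 Y8.509
G1 X1.682 Y7.878
G1 X0.045 Y3.781
G1 X2.775 Y0.315
G1 X7.142 Y0.946
G1 X8.779 Y5.043
; layer 2
G0 Z9.772
G0 X8.779 Y5.043
G1 X6.049 Y8.509
G1 X1.682 Y7.878
G1 X0.045 Y3.781
G1 X2.775 Y0.315
G1 X7.142 Y0.946
G1 X8.779 Y5.043
; layer 3
G0 Z14.658
G0 X8.779 Y5.043
G1 X6.049 Y8.509
G1 X1.682 Y7.878
G1 X0.045 Y3.781
G1 X2.775 Y0.315
G1 X7.142 Y0.946
G1 X8.779 Y5.043
M2 ; end

The solid is a regular 6-sided prism (a cylinder approximated with 6 flat sides), circumscribed radius ≈ 4.41 mm, height ≈ 14.7 mm. Slicing at Δz = 4.886 mm — 3 equal slices spanning the solid's height, so layer i sits at z = i·h/3 — gives 3 non-empty perimeters. Each is a 6-segment closed polygon; G0 lifts to the layer z and rapids to the start vertex, then G1 traces the edges.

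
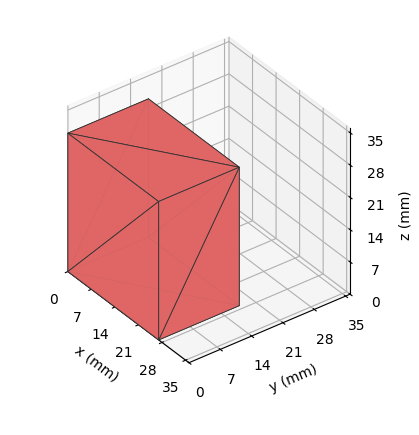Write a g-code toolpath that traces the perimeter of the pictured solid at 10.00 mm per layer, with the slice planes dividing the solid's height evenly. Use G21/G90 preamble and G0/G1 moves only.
Reading the render: the shape is a rectangular box, roughly 27 × 18 mm footprint and 30 mm tall (dimensions read to the nearest mm from the axis ticks). For the g-code, the solid's height is divided into equal slices at the stated Δz and each level perimeter traced with G1 moves after a G0 lift.

; perimeter-only toolpath
G21 ; units = mm
G90 ; absolute positioning
G28 ; home
; layer 1
G0 Z10.00
G0 X0.00 Y0.00
G1 X27.00 Y0.00
G1 X27.00 Y18.00
G1 X0.00 Y18.00
G1 X0.00 Y0.00
; layer 2
G0 Z20.00
G0 X0.00 Y0.00
G1 X27.00 Y0.00
G1 X27.00 Y18.00
G1 X0.00 Y18.00
G1 X0.00 Y0.00
; layer 3
G0 Z30.00
G0 X0.00 Y0.00
G1 X27.00 Y0.00
G1 X27.00 Y18.00
G1 X0.00 Y18.00
G1 X0.00 Y0.00
M2 ; end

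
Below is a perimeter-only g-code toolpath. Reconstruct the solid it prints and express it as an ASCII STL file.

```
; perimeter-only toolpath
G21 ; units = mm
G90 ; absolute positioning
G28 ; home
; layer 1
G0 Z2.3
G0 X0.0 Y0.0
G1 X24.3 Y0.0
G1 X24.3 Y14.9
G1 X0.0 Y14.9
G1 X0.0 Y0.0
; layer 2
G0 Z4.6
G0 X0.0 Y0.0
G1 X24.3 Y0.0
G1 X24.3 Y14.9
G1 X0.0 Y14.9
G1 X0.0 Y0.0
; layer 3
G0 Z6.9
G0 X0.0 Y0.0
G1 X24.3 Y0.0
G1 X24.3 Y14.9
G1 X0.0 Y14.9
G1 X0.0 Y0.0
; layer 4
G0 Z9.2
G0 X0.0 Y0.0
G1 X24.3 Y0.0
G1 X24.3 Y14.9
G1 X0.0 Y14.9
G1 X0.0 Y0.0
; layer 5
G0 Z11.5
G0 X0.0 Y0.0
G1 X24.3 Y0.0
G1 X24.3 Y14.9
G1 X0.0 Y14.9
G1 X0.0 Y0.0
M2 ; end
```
solid part
  facet normal 0.0000 0.0000 -1.0000
    outer loop
      vertex 24.3 14.9 0.0
      vertex 24.3 0.0 0.0
      vertex 0.0 0.0 0.0
    endloop
  endfacet
  facet normal 0.0000 0.0000 -1.0000
    outer loop
      vertex 0.0 14.9 0.0
      vertex 24.3 14.9 0.0
      vertex 0.0 0.0 0.0
    endloop
  endfacet
  facet normal 0.0000 0.0000 1.0000
    outer loop
      vertex 0.0 0.0 11.5
      vertex 24.3 0.0 11.5
      vertex 24.3 14.9 11.5
    endloop
  endfacet
  facet normal 0.0000 0.0000 1.0000
    outer loop
      vertex 0.0 0.0 11.5
      vertex 24.3 14.9 11.5
      vertex 0.0 14.9 11.5
    endloop
  endfacet
  facet normal 0.0000 -1.0000 0.0000
    outer loop
      vertex 0.0 0.0 0.0
      vertex 24.3 0.0 0.0
      vertex 24.3 0.0 11.5
    endloop
  endfacet
  facet normal 0.0000 -1.0000 0.0000
    outer loop
      vertex 0.0 0.0 0.0
      vertex 24.3 0.0 11.5
      vertex 0.0 0.0 11.5
    endloop
  endfacet
  facet normal 0.0000 1.0000 0.0000
    outer loop
      vertex 24.3 14.9 11.5
      vertex 24.3 14.9 0.0
      vertex 0.0 14.9 0.0
    endloop
  endfacet
  facet normal 0.0000 1.0000 0.0000
    outer loop
      vertex 0.0 14.9 11.5
      vertex 24.3 14.9 11.5
      vertex 0.0 14.9 0.0
    endloop
  endfacet
  facet normal -1.0000 0.0000 0.0000
    outer loop
      vertex 0.0 14.9 11.5
      vertex 0.0 14.9 0.0
      vertex 0.0 0.0 0.0
    endloop
  endfacet
  facet normal -1.0000 0.0000 0.0000
    outer loop
      vertex 0.0 0.0 11.5
      vertex 0.0 14.9 11.5
      vertex 0.0 0.0 0.0
    endloop
  endfacet
  facet normal 1.0000 0.0000 0.0000
    outer loop
      vertex 24.3 0.0 0.0
      vertex 24.3 14.9 0.0
      vertex 24.3 14.9 11.5
    endloop
  endfacet
  facet normal 1.0000 0.0000 0.0000
    outer loop
      vertex 24.3 0.0 0.0
      vertex 24.3 14.9 11.5
      vertex 24.3 0.0 11.5
    endloop
  endfacet
endsolid part

The G0 Z moves step by Δz≈2.3 mm. Every layer's G1 loop is the same polygon, so the solid is a straight extrusion of it from z=0 to z≈11.5. Closing with flat bottom and top caps and triangulating gives 12 facets — a rectangular box, roughly 24.3 × 14.9 mm footprint and 11.5 mm tall.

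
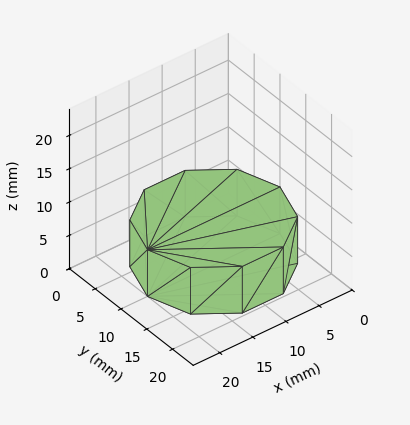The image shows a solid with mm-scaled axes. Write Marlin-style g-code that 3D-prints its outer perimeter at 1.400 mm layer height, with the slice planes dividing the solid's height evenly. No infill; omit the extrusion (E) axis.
Reading the render: the shape is a regular 10-sided prism (a cylinder approximated with 10 flat sides), circumscribed radius ≈ 10 mm, height ≈ 7 mm (dimensions read to the nearest mm from the axis ticks). For the g-code, the solid's height is divided into equal slices at the stated Δz and each level perimeter traced with G1 moves after a G0 lift.

; perimeter-only toolpath
G21 ; units = mm
G90 ; absolute positioning
G28 ; home
; layer 1
G0 Z1.400
G0 X20.000 Y10.000
G1 X18.090 Y15.878
G1 X13.090 Y19.511
G1 X6.910 Y19.511
G1 X1.910 Y15.878
G1 X0.000 Y10.000
G1 X1.910 Y4.122
G1 X6.910 Y0.489
G1 X13.090 Y0.489
G1 X18.090 Y4.122
G1 X20.000 Y10.000
; layer 2
G0 Z2.800
G0 X20.000 Y10.000
G1 X18.090 Y15.878
G1 X13.090 Y19.511
G1 X6.910 Y19.511
G1 X1.910 Y15.878
G1 X0.000 Y10.000
G1 X1.910 Y4.122
G1 X6.910 Y0.489
G1 X13.090 Y0.489
G1 X18.090 Y4.122
G1 X20.000 Y10.000
; layer 3
G0 Z4.200
G0 X20.000 Y10.000
G1 X18.090 Y15.878
G1 X13.090 Y19.511
G1 X6.910 Y19.511
G1 X1.910 Y15.878
G1 X0.000 Y10.000
G1 X1.910 Y4.122
G1 X6.910 Y0.489
G1 X13.090 Y0.489
G1 X18.090 Y4.122
G1 X20.000 Y10.000
; layer 4
G0 Z5.600
G0 X20.000 Y10.000
G1 X18.090 Y15.878
G1 X13.090 Y19.511
G1 X6.910 Y19.511
G1 X1.910 Y15.878
G1 X0.000 Y10.000
G1 X1.910 Y4.122
G1 X6.910 Y0.489
G1 X13.090 Y0.489
G1 X18.090 Y4.122
G1 X20.000 Y10.000
; layer 5
G0 Z7.000
G0 X20.000 Y10.000
G1 X18.090 Y15.878
G1 X13.090 Y19.511
G1 X6.910 Y19.511
G1 X1.910 Y15.878
G1 X0.000 Y10.000
G1 X1.910 Y4.122
G1 X6.910 Y0.489
G1 X13.090 Y0.489
G1 X18.090 Y4.122
G1 X20.000 Y10.000
M2 ; end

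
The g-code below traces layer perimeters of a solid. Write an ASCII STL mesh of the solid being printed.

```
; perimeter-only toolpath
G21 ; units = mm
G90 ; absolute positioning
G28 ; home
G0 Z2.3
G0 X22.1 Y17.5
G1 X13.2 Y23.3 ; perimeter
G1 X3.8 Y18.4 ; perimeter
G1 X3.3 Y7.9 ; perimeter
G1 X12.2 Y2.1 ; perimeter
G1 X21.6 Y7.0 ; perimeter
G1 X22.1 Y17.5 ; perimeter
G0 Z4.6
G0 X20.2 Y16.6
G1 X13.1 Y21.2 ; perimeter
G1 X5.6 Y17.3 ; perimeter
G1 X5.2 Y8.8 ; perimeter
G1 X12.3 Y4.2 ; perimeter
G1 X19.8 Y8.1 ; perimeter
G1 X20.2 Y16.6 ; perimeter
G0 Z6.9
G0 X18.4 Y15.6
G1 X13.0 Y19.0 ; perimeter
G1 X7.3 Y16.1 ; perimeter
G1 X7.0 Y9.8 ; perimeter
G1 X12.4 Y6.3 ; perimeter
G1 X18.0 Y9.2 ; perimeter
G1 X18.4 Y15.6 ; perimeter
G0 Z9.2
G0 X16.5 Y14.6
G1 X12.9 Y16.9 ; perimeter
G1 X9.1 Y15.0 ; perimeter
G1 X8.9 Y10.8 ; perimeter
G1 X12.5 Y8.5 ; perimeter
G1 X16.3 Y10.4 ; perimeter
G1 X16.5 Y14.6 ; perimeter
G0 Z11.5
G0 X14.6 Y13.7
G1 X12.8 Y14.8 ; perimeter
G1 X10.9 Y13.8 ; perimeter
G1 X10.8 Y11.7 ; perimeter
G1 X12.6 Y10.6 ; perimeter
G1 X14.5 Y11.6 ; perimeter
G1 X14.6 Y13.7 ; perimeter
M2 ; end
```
solid part
  facet normal 0.0000 0.0000 -1.0000
    outer loop
      vertex 2.0 19.6 0.0
      vertex 13.3 25.4 0.0
      vertex 24.0 18.5 0.0
    endloop
  endfacet
  facet normal 0.0000 0.0000 -1.0000
    outer loop
      vertex 1.4 6.9 0.0
      vertex 2.0 19.6 0.0
      vertex 24.0 18.5 0.0
    endloop
  endfacet
  facet normal 0.0000 0.0000 -1.0000
    outer loop
      vertex 12.1 0.0 0.0
      vertex 1.4 6.9 0.0
      vertex 24.0 18.5 0.0
    endloop
  endfacet
  facet normal 0.0000 0.0000 -1.0000
    outer loop
      vertex 23.4 5.8 0.0
      vertex 12.1 0.0 0.0
      vertex 24.0 18.5 0.0
    endloop
  endfacet
  facet normal 0.4238 0.6572 0.6233
    outer loop
      vertex 24.0 18.5 0.0
      vertex 13.3 25.4 0.0
      vertex 12.7 12.7 13.8
    endloop
  endfacet
  facet normal -0.3568 0.6951 0.6242
    outer loop
      vertex 13.3 25.4 0.0
      vertex 2.0 19.6 0.0
      vertex 12.7 12.7 13.8
    endloop
  endfacet
  facet normal -0.7807 0.0369 0.6238
    outer loop
      vertex 2.0 19.6 0.0
      vertex 1.4 6.9 0.0
      vertex 12.7 12.7 13.8
    endloop
  endfacet
  facet normal -0.4238 -0.6572 0.6233
    outer loop
      vertex 1.4 6.9 0.0
      vertex 12.1 0.0 0.0
      vertex 12.7 12.7 13.8
    endloop
  endfacet
  facet normal 0.3568 -0.6951 0.6242
    outer loop
      vertex 12.1 0.0 0.0
      vertex 23.4 5.8 0.0
      vertex 12.7 12.7 13.8
    endloop
  endfacet
  facet normal 0.7807 -0.0369 0.6238
    outer loop
      vertex 23.4 5.8 0.0
      vertex 24.0 18.5 0.0
      vertex 12.7 12.7 13.8
    endloop
  endfacet
endsolid part

The G0 Z moves step by Δz≈2.3 mm. The G1 loops shrink linearly with z, so the solid tapers from its base footprint up to z≈13.8. Closing with a flat bottom cap and the tapered top and triangulating gives 10 facets — a regular 6-sided pyramid, base circumscribed radius ≈ 12.7 mm, apex at z ≈ 13.8 mm.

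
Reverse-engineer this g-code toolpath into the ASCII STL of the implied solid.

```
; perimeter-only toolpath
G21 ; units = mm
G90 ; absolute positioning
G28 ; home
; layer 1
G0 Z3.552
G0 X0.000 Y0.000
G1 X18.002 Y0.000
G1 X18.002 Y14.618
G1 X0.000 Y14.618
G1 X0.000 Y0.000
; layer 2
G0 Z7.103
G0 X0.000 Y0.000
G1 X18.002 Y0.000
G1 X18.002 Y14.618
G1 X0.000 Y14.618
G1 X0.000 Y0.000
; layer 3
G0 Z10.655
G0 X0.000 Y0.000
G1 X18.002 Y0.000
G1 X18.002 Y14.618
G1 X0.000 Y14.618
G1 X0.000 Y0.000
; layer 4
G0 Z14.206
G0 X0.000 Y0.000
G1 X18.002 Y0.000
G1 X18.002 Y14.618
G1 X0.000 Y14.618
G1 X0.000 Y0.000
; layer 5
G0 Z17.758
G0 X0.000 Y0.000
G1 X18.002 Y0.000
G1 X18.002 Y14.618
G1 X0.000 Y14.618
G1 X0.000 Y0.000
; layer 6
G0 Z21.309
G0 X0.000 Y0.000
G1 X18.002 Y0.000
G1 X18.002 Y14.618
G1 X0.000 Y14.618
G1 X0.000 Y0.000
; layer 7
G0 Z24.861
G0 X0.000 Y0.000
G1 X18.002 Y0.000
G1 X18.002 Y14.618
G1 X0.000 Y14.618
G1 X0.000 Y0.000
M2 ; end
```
solid part
  facet normal 0.0000 0.0000 -1.0000
    outer loop
      vertex 18.002 14.618 0.000
      vertex 18.002 0.000 0.000
      vertex 0.000 0.000 0.000
    endloop
  endfacet
  facet normal 0.0000 0.0000 -1.0000
    outer loop
      vertex 0.000 14.618 0.000
      vertex 18.002 14.618 0.000
      vertex 0.000 0.000 0.000
    endloop
  endfacet
  facet normal 0.0000 0.0000 1.0000
    outer loop
      vertex 0.000 0.000 24.861
      vertex 18.002 0.000 24.861
      vertex 18.002 14.618 24.861
    endloop
  endfacet
  facet normal 0.0000 0.0000 1.0000
    outer loop
      vertex 0.000 0.000 24.861
      vertex 18.002 14.618 24.861
      vertex 0.000 14.618 24.861
    endloop
  endfacet
  facet normal 0.0000 -1.0000 0.0000
    outer loop
      vertex 0.000 0.000 0.000
      vertex 18.002 0.000 0.000
      vertex 18.002 0.000 24.861
    endloop
  endfacet
  facet normal 0.0000 -1.0000 0.0000
    outer loop
      vertex 0.000 0.000 0.000
      vertex 18.002 0.000 24.861
      vertex 0.000 0.000 24.861
    endloop
  endfacet
  facet normal 0.0000 1.0000 0.0000
    outer loop
      vertex 18.002 14.618 24.861
      vertex 18.002 14.618 0.000
      vertex 0.000 14.618 0.000
    endloop
  endfacet
  facet normal 0.0000 1.0000 0.0000
    outer loop
      vertex 0.000 14.618 24.861
      vertex 18.002 14.618 24.861
      vertex 0.000 14.618 0.000
    endloop
  endfacet
  facet normal -1.0000 0.0000 0.0000
    outer loop
      vertex 0.000 14.618 24.861
      vertex 0.000 14.618 0.000
      vertex 0.000 0.000 0.000
    endloop
  endfacet
  facet normal -1.0000 0.0000 0.0000
    outer loop
      vertex 0.000 0.000 24.861
      vertex 0.000 14.618 24.861
      vertex 0.000 0.000 0.000
    endloop
  endfacet
  facet normal 1.0000 0.0000 0.0000
    outer loop
      vertex 18.002 0.000 0.000
      vertex 18.002 14.618 0.000
      vertex 18.002 14.618 24.861
    endloop
  endfacet
  facet normal 1.0000 0.0000 0.0000
    outer loop
      vertex 18.002 0.000 0.000
      vertex 18.002 14.618 24.861
      vertex 18.002 0.000 24.861
    endloop
  endfacet
endsolid part

The G0 Z moves step by Δz≈3.552 mm. Every layer's G1 loop is the same polygon, so the solid is a straight extrusion of it from z=0 to z≈24.9. Closing with flat bottom and top caps and triangulating gives 12 facets — a rectangular box, roughly 18 × 14.6 mm footprint and 24.9 mm tall.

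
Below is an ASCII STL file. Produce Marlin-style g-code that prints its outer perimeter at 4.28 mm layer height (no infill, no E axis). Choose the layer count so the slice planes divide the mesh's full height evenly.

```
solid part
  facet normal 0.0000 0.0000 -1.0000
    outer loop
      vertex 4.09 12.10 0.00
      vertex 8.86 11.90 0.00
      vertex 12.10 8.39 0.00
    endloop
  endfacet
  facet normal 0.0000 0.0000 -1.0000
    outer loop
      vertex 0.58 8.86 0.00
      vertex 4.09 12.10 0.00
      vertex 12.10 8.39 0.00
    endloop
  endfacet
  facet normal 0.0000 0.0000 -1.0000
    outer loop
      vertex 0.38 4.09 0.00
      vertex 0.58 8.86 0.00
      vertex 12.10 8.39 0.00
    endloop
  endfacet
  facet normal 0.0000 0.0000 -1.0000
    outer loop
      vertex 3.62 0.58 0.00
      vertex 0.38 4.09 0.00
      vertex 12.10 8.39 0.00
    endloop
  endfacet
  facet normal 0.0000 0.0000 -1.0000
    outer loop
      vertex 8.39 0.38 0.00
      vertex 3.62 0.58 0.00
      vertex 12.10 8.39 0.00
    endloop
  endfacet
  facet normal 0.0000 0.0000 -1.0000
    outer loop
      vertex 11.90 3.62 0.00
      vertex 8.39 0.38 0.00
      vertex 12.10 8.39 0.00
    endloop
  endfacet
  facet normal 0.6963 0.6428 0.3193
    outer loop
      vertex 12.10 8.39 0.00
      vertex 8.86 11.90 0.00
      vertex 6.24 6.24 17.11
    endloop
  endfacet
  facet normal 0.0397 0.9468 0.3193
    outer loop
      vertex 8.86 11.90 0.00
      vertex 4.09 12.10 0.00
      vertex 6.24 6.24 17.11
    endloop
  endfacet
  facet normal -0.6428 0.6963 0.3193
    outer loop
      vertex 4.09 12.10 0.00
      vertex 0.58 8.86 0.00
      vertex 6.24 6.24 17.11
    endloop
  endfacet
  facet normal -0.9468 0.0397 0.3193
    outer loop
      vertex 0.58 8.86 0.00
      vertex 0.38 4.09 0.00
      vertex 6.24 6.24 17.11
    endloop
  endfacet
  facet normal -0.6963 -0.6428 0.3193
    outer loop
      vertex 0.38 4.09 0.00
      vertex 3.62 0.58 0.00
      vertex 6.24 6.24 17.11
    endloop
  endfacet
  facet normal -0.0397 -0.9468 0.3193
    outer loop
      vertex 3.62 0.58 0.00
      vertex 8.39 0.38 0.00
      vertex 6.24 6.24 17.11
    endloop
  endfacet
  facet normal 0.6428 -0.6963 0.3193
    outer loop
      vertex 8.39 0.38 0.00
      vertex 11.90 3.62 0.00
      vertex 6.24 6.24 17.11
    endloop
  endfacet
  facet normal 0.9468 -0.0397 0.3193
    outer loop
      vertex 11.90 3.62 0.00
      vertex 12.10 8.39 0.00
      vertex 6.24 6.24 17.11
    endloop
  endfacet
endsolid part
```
; perimeter-only toolpath
G21 ; units = mm
G90 ; absolute positioning
G28 ; home
; layer 1
G0 Z4.28
G0 X10.63 Y7.85
G1 X8.21 Y10.49
G1 X4.63 Y10.63
G1 X2.00 Y8.21
G1 X1.85 Y4.63
G1 X4.28 Y2.00
G1 X7.85 Y1.85
G1 X10.49 Y4.28
G1 X10.63 Y7.85
; layer 2
G0 Z8.55
G0 X9.17 Y7.32
G1 X7.55 Y9.07
G1 X5.17 Y9.17
G1 X3.41 Y7.55
G1 X3.31 Y5.17
G1 X4.93 Y3.41
G1 X7.32 Y3.31
G1 X9.07 Y4.93
G1 X9.17 Y7.32
; layer 3
G0 Z12.83
G0 X7.71 Y6.78
G1 X6.89 Y7.65
G1 X5.70 Y7.71
G1 X4.82 Y6.89
G1 X4.77 Y5.70
G1 X5.58 Y4.82
G1 X6.78 Y4.77
G1 X7.65 Y5.58
G1 X7.71 Y6.78
M2 ; end

The solid is a regular 8-sided pyramid, base circumscribed radius ≈ 6.24 mm, apex at z ≈ 17.1 mm. Slicing at Δz = 4.28 mm — 4 equal slices spanning the solid's height, so layer i sits at z = i·h/4 — gives 3 non-empty perimeters. Each is a 8-segment closed polygon; G0 lifts to the layer z and rapids to the start vertex, then G1 traces the edges. The cross-section shrinks linearly with z (the slice at the apex is degenerate and omitted).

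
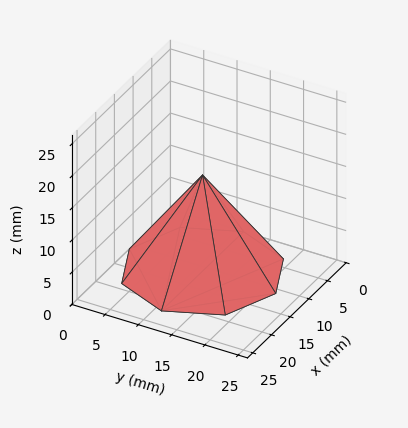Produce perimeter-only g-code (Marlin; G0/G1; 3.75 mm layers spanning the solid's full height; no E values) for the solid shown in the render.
Reading the render: the shape is a regular 8-sided pyramid, base circumscribed radius ≈ 11 mm, apex at z ≈ 15 mm (dimensions read to the nearest mm from the axis ticks). For the g-code, the solid's height is divided into equal slices at the stated Δz and each level perimeter traced with G1 moves after a G0 lift.

; perimeter-only toolpath
G21 ; units = mm
G90 ; absolute positioning
G28 ; home
; layer 1
G0 Z3.75
G0 X19.25 Y11.00
G1 X16.84 Y16.84
G1 X11.00 Y19.25
G1 X5.17 Y16.84
G1 X2.75 Y11.00
G1 X5.17 Y5.17
G1 X11.00 Y2.75
G1 X16.84 Y5.17
G1 X19.25 Y11.00
; layer 2
G0 Z7.50
G0 X16.50 Y11.00
G1 X14.89 Y14.89
G1 X11.00 Y16.50
G1 X7.11 Y14.89
G1 X5.50 Y11.00
G1 X7.11 Y7.11
G1 X11.00 Y5.50
G1 X14.89 Y7.11
G1 X16.50 Y11.00
; layer 3
G0 Z11.25
G0 X13.75 Y11.00
G1 X12.95 Y12.95
G1 X11.00 Y13.75
G1 X9.05 Y12.95
G1 X8.25 Y11.00
G1 X9.05 Y9.05
G1 X11.00 Y8.25
G1 X12.95 Y9.05
G1 X13.75 Y11.00
M2 ; end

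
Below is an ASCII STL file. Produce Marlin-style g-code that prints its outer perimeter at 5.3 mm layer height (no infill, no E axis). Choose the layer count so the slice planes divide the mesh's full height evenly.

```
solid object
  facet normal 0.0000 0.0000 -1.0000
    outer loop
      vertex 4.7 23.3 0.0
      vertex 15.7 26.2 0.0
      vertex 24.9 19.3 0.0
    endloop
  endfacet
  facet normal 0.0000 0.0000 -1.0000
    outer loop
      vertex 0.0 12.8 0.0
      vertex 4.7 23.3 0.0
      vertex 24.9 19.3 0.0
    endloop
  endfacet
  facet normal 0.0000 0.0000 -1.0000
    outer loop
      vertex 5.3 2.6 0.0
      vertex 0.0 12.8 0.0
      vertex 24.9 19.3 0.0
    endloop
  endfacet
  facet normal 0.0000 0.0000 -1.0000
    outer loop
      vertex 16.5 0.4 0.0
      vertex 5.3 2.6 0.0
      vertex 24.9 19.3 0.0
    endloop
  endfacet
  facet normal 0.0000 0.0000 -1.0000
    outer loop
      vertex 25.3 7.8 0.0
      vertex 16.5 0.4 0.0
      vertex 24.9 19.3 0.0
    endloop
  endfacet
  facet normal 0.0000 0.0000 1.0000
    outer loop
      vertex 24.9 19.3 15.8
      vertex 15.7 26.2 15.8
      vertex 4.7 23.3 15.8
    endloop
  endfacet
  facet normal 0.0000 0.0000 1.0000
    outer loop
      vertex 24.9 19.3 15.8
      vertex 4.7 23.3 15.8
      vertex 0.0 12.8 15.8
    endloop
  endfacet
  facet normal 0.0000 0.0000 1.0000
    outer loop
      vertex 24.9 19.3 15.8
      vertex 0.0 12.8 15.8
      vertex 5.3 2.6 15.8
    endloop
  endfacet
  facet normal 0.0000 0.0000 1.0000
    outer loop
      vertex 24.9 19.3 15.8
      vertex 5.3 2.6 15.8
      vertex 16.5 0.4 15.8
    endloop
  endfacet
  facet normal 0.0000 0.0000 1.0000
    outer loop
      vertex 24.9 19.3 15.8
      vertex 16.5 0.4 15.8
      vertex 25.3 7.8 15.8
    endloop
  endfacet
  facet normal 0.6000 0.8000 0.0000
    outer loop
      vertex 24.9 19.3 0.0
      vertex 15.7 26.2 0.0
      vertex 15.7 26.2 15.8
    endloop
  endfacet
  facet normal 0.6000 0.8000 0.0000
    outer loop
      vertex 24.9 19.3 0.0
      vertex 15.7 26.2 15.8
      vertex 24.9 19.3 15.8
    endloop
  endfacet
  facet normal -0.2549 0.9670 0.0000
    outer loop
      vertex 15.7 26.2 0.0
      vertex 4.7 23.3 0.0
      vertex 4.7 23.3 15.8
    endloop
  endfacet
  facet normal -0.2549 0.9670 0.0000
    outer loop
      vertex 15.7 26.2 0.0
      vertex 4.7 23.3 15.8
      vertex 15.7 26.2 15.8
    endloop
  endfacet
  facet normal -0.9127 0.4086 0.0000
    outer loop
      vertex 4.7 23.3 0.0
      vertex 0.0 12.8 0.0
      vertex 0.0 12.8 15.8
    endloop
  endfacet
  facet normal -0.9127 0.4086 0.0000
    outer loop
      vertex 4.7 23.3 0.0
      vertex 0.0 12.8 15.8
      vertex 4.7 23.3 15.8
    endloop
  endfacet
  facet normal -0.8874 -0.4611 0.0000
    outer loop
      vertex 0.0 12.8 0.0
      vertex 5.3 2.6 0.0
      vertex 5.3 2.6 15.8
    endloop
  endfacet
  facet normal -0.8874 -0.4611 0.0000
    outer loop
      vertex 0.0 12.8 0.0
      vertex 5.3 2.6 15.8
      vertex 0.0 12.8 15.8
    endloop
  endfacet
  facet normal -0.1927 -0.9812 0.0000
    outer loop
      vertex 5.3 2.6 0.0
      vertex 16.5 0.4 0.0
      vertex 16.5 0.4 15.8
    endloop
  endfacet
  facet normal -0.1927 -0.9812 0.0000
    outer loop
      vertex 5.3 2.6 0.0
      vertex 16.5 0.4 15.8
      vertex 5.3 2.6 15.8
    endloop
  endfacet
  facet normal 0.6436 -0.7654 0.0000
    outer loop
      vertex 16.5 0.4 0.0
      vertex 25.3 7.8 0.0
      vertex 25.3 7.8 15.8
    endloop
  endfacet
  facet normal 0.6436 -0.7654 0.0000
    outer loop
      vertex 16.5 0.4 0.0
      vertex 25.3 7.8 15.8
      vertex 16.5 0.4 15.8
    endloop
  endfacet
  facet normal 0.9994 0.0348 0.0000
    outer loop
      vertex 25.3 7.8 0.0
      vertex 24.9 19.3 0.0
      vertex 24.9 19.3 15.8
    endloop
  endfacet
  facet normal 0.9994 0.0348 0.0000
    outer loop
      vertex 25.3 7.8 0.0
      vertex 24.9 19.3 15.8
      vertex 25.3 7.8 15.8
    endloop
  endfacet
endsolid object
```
; perimeter-only toolpath
G21 ; units = mm
G90 ; absolute positioning
G28 ; home
; layer 1
G0 Z5.3
G0 X24.9 Y19.3
G1 X15.7 Y26.2
G1 X4.7 Y23.3
G1 X0.0 Y12.8
G1 X5.3 Y2.6
G1 X16.5 Y0.4
G1 X25.3 Y7.8
G1 X24.9 Y19.3
; layer 2
G0 Z10.5
G0 X24.9 Y19.3
G1 X15.7 Y26.2
G1 X4.7 Y23.3
G1 X0.0 Y12.8
G1 X5.3 Y2.6
G1 X16.5 Y0.4
G1 X25.3 Y7.8
G1 X24.9 Y19.3
; layer 3
G0 Z15.8
G0 X24.9 Y19.3
G1 X15.7 Y26.2
G1 X4.7 Y23.3
G1 X0.0 Y12.8
G1 X5.3 Y2.6
G1 X16.5 Y0.4
G1 X25.3 Y7.8
G1 X24.9 Y19.3
M2 ; end

The solid is a regular 7-sided prism (a cylinder approximated with 7 flat sides), circumscribed radius ≈ 13.2 mm, height ≈ 15.8 mm. Slicing at Δz = 5.3 mm — 3 equal slices spanning the solid's height, so layer i sits at z = i·h/3 — gives 3 non-empty perimeters. Each is a 7-segment closed polygon; G0 lifts to the layer z and rapids to the start vertex, then G1 traces the edges.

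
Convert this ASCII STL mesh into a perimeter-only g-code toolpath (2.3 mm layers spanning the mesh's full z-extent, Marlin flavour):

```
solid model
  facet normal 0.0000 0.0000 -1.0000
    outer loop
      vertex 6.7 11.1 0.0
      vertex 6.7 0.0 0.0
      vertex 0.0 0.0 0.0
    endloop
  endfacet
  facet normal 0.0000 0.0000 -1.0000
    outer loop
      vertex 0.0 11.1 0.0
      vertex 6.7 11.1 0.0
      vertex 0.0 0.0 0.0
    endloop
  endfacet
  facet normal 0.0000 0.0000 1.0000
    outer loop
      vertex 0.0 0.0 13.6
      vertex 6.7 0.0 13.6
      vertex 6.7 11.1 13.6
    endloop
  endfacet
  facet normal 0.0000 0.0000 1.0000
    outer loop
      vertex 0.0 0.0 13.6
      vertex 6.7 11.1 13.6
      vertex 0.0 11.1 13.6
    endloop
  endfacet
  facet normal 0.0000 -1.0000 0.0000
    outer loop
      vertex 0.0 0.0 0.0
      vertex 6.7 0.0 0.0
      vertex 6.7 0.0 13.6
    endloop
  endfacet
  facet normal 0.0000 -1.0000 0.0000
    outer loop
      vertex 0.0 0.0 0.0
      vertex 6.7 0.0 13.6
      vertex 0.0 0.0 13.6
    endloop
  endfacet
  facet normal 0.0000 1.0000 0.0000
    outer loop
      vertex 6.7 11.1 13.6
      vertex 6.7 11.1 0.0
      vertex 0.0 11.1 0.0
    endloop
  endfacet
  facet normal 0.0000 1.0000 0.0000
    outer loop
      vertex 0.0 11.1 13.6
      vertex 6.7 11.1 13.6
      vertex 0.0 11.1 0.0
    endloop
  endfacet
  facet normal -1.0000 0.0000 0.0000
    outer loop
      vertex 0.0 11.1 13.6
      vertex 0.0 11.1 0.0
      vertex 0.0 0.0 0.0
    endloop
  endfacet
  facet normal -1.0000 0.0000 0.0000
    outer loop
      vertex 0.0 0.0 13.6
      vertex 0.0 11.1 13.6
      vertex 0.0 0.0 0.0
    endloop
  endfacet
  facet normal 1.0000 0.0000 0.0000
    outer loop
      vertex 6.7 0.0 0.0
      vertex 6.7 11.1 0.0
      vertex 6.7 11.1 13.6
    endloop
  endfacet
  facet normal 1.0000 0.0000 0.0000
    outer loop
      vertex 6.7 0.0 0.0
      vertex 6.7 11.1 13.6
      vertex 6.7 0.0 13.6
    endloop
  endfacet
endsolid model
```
; perimeter-only toolpath
G21 ; units = mm
G90 ; absolute positioning
G28 ; home
; layer 1
G0 Z2.3
G0 X0.0 Y0.0
G1 X6.7 Y0.0
G1 X6.7 Y11.1
G1 X0.0 Y11.1
G1 X0.0 Y0.0
; layer 2
G0 Z4.5
G0 X0.0 Y0.0
G1 X6.7 Y0.0
G1 X6.7 Y11.1
G1 X0.0 Y11.1
G1 X0.0 Y0.0
; layer 3
G0 Z6.8
G0 X0.0 Y0.0
G1 X6.7 Y0.0
G1 X6.7 Y11.1
G1 X0.0 Y11.1
G1 X0.0 Y0.0
; layer 4
G0 Z9.1
G0 X0.0 Y0.0
G1 X6.7 Y0.0
G1 X6.7 Y11.1
G1 X0.0 Y11.1
G1 X0.0 Y0.0
; layer 5
G0 Z11.3
G0 X0.0 Y0.0
G1 X6.7 Y0.0
G1 X6.7 Y11.1
G1 X0.0 Y11.1
G1 X0.0 Y0.0
; layer 6
G0 Z13.6
G0 X0.0 Y0.0
G1 X6.7 Y0.0
G1 X6.7 Y11.1
G1 X0.0 Y11.1
G1 X0.0 Y0.0
M2 ; end

The solid is a rectangular box, roughly 6.7 × 11.1 mm footprint and 13.6 mm tall. Slicing at Δz = 2.3 mm — 6 equal slices spanning the solid's height, so layer i sits at z = i·h/6 — gives 6 non-empty perimeters. Each is a 4-segment closed polygon; G0 lifts to the layer z and rapids to the start vertex, then G1 traces the edges.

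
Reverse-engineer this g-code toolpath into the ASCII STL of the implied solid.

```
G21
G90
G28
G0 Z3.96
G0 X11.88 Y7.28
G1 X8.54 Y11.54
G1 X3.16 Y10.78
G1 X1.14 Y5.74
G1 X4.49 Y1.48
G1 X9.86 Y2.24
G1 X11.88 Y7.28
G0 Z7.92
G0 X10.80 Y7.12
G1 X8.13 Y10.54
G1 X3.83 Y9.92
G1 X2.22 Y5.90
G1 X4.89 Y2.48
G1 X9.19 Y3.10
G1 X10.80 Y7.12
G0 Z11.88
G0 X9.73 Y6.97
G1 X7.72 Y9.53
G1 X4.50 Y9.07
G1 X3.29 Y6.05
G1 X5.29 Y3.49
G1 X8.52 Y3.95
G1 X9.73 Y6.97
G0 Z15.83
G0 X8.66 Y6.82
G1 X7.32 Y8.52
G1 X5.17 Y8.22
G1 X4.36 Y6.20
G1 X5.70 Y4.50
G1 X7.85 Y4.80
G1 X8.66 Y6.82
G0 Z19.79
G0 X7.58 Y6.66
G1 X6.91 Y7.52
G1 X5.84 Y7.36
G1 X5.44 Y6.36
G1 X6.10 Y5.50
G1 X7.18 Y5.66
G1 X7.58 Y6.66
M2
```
solid part
  facet normal 0.0000 0.0000 -1.0000
    outer loop
      vertex 2.49 11.63 0.00
      vertex 8.94 12.55 0.00
      vertex 12.95 7.43 0.00
    endloop
  endfacet
  facet normal 0.0000 0.0000 -1.0000
    outer loop
      vertex 0.07 5.59 0.00
      vertex 2.49 11.63 0.00
      vertex 12.95 7.43 0.00
    endloop
  endfacet
  facet normal 0.0000 0.0000 -1.0000
    outer loop
      vertex 4.08 0.47 0.00
      vertex 0.07 5.59 0.00
      vertex 12.95 7.43 0.00
    endloop
  endfacet
  facet normal 0.0000 0.0000 -1.0000
    outer loop
      vertex 10.53 1.39 0.00
      vertex 4.08 0.47 0.00
      vertex 12.95 7.43 0.00
    endloop
  endfacet
  facet normal 0.7660 0.5999 0.2309
    outer loop
      vertex 12.95 7.43 0.00
      vertex 8.94 12.55 0.00
      vertex 6.51 6.51 23.75
    endloop
  endfacet
  facet normal -0.1374 0.9632 0.2309
    outer loop
      vertex 8.94 12.55 0.00
      vertex 2.49 11.63 0.00
      vertex 6.51 6.51 23.75
    endloop
  endfacet
  facet normal -0.9032 0.3619 0.2309
    outer loop
      vertex 2.49 11.63 0.00
      vertex 0.07 5.59 0.00
      vertex 6.51 6.51 23.75
    endloop
  endfacet
  facet normal -0.7660 -0.5999 0.2309
    outer loop
      vertex 0.07 5.59 0.00
      vertex 4.08 0.47 0.00
      vertex 6.51 6.51 23.75
    endloop
  endfacet
  facet normal 0.1374 -0.9632 0.2309
    outer loop
      vertex 4.08 0.47 0.00
      vertex 10.53 1.39 0.00
      vertex 6.51 6.51 23.75
    endloop
  endfacet
  facet normal 0.9032 -0.3619 0.2309
    outer loop
      vertex 10.53 1.39 0.00
      vertex 12.95 7.43 0.00
      vertex 6.51 6.51 23.75
    endloop
  endfacet
endsolid part

The G0 Z moves step by Δz≈3.96 mm. The G1 loops shrink linearly with z, so the solid tapers from its base footprint up to z≈23.8. Closing with a flat bottom cap and the tapered top and triangulating gives 10 facets — a regular 6-sided pyramid, base circumscribed radius ≈ 6.51 mm, apex at z ≈ 23.8 mm.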